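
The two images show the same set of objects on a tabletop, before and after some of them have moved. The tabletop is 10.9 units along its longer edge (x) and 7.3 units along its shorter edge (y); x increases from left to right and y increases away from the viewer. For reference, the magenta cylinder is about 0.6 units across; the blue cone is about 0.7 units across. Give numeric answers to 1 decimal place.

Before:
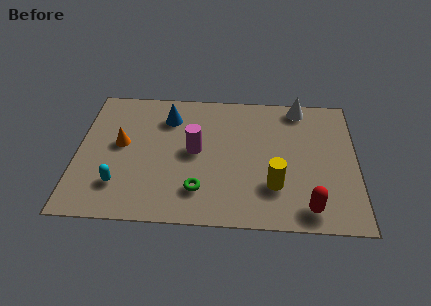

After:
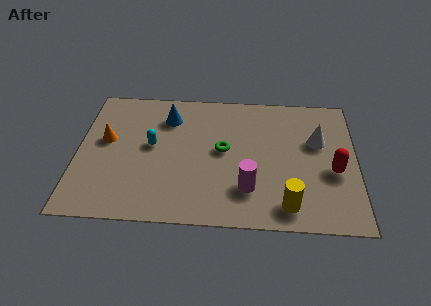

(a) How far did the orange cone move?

0.6

The orange cone was near (1.7, 4.0) before and (1.1, 4.2) after, so it travelled √(0.6² + 0.2²) ≈ 0.6 units.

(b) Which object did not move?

the blue cone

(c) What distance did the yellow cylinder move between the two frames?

1.1

From (7.7, 2.1) to (8.2, 1.1), the yellow cylinder covered √(0.5² + 1.0²) ≈ 1.1 units.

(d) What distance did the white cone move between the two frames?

2.0

From (8.7, 6.5) to (9.4, 4.6), the white cone covered √(0.7² + 1.9²) ≈ 2.0 units.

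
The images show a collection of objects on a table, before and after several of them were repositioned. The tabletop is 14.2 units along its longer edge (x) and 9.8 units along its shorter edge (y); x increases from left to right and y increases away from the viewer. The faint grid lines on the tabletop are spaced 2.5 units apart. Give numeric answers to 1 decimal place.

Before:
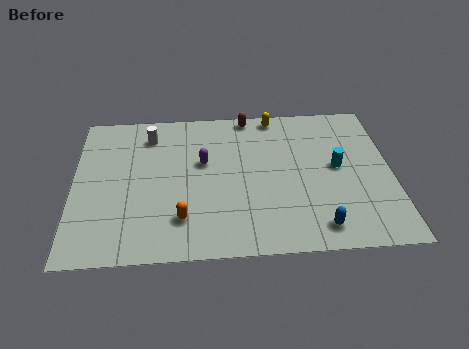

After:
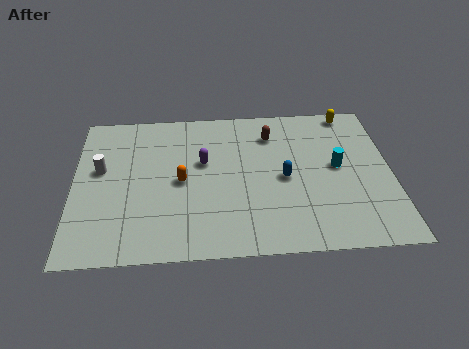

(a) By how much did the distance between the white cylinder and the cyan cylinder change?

+1.8

They were about 8.8 units apart before and 10.6 after — 1.8 units further apart.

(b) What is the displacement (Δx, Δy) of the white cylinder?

(-2.2, -2.2)

From the two frames, the white cylinder sits at roughly (3.4, 7.9) before and (1.2, 5.7) after.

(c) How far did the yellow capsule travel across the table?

3.4

From (9.1, 8.9) to (12.5, 8.9), the yellow capsule covered √(3.4² + 0.0²) ≈ 3.4 units.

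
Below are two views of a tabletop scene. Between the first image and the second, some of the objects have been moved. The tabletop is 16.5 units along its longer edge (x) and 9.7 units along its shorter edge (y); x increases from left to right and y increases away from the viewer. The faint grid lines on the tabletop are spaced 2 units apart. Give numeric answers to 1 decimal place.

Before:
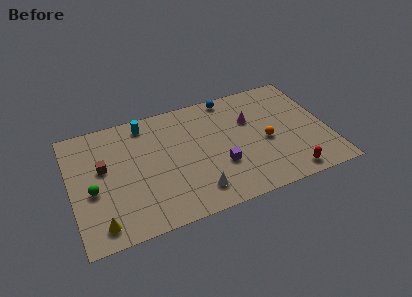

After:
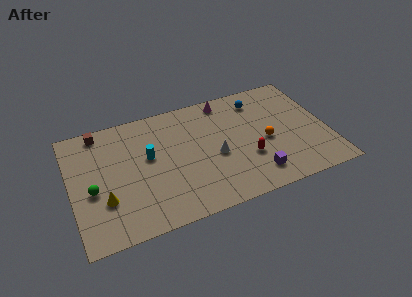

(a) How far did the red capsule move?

3.3

From (13.6, 1.1) to (11.2, 3.3), the red capsule covered √(2.4² + 2.2²) ≈ 3.3 units.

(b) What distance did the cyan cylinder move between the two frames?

2.8

From (5.0, 8.4) to (5.0, 5.6), the cyan cylinder covered √(0.0² + 2.8²) ≈ 2.8 units.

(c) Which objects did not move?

the orange sphere and the green sphere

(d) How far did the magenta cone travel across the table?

2.6

The magenta cone moved from about (11.7, 6.4) to (10.3, 8.6), a distance of √(1.4² + 2.2²) ≈ 2.6.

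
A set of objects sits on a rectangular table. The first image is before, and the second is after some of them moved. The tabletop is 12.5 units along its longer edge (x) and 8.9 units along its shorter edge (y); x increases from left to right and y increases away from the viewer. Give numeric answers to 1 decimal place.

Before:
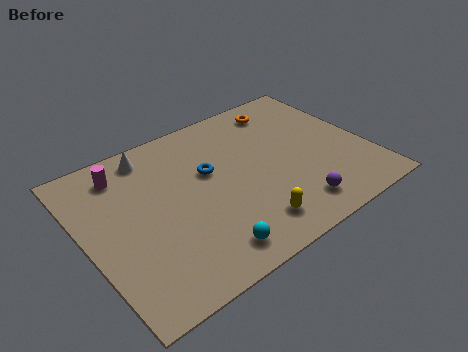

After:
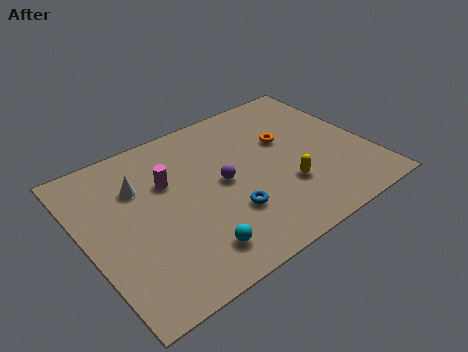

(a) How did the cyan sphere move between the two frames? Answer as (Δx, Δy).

(-0.5, 0.3)

The cyan sphere was at about (4.6, 1.3) and moved to about (4.1, 1.6).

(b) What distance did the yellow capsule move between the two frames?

2.2

The yellow capsule moved from about (6.6, 1.6) to (8.5, 2.8), a distance of √(1.9² + 1.2²) ≈ 2.2.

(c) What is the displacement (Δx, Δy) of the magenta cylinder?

(1.7, -1.5)

The magenta cylinder was at about (2.1, 7.3) and moved to about (3.8, 5.8).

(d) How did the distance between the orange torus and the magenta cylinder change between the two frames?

-2.1

Before: roughly 7.4 units apart; after: 5.3. That's 2.1 units closer together.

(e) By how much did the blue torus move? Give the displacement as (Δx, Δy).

(0.3, -2.7)

The blue torus was at about (5.6, 5.4) and moved to about (5.9, 2.7).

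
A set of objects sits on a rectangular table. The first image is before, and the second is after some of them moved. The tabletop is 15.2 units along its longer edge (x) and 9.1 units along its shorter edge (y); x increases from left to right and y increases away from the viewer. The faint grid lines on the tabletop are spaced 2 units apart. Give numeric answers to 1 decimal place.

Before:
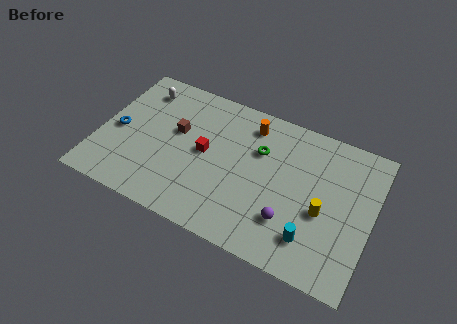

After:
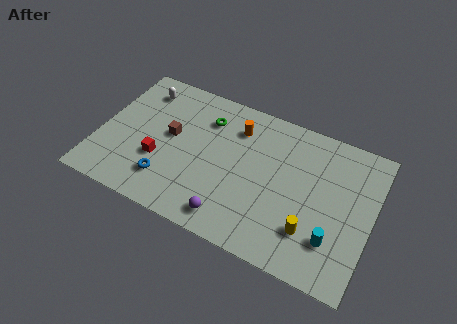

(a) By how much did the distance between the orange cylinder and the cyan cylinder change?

+0.6

Before: roughly 6.9 units apart; after: 7.5. That's 0.6 units further apart.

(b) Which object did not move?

the white capsule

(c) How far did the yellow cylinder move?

1.5

From (12.6, 3.8) to (12.1, 2.4), the yellow cylinder covered √(0.5² + 1.4²) ≈ 1.5 units.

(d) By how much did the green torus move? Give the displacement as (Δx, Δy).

(-3.1, 0.8)

From the two frames, the green torus sits at roughly (8.8, 6.1) before and (5.7, 6.9) after.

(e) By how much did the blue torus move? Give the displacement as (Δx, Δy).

(3.1, -2.1)

From the two frames, the blue torus sits at roughly (1.0, 4.2) before and (4.1, 2.1) after.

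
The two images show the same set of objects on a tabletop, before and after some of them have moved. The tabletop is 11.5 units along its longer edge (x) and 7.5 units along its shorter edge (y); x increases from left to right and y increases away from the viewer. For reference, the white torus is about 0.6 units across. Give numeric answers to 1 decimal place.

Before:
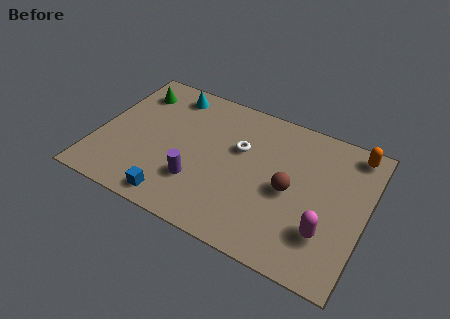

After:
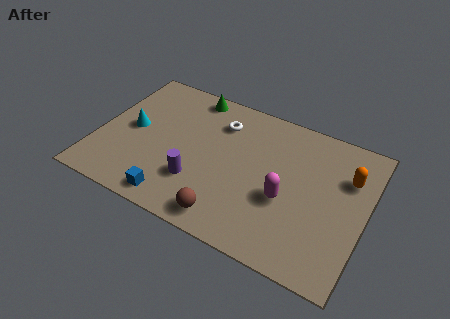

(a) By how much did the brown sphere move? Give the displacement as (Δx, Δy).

(-2.3, -2.5)

The brown sphere started near (8.3, 3.5) and ended near (6.0, 1.0).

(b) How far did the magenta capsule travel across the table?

2.0

From (10.0, 2.1) to (8.2, 3.0), the magenta capsule covered √(1.8² + 0.9²) ≈ 2.0 units.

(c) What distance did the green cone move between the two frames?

2.5

From (1.2, 5.9) to (3.6, 6.7), the green cone covered √(2.4² + 0.8²) ≈ 2.5 units.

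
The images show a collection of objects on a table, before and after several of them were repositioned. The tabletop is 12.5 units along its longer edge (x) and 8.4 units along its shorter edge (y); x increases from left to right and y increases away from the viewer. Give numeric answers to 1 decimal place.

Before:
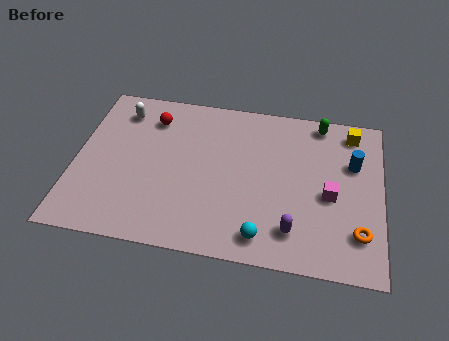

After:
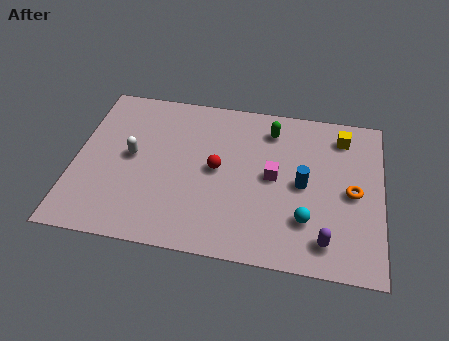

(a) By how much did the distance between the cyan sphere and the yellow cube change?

-2.1

Before: roughly 6.9 units apart; after: 4.8. That's 2.1 units closer together.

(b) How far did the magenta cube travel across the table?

2.4

From (10.4, 3.7) to (8.1, 4.3), the magenta cube covered √(2.3² + 0.6²) ≈ 2.4 units.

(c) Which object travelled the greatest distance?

the red sphere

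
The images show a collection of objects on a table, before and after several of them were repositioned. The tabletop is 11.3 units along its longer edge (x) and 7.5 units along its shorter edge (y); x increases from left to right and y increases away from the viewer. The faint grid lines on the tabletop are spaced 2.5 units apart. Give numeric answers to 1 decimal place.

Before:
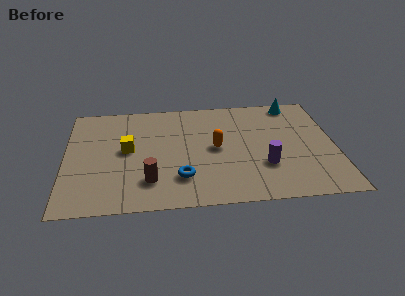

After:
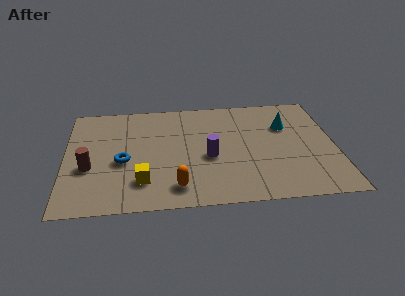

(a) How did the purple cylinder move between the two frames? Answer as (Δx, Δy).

(-2.3, 0.8)

The purple cylinder was at about (8.3, 2.4) and moved to about (6.0, 3.2).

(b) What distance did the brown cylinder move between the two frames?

2.7

From (3.5, 1.8) to (1.0, 2.9), the brown cylinder covered √(2.5² + 1.1²) ≈ 2.7 units.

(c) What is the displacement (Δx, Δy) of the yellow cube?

(0.6, -2.2)

The yellow cube was at about (2.6, 4.0) and moved to about (3.2, 1.8).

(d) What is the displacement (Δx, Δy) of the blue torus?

(-2.4, 1.3)

The blue torus was at about (4.8, 1.9) and moved to about (2.4, 3.2).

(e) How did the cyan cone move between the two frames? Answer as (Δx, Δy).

(-0.4, -1.6)

From the two frames, the cyan cone sits at roughly (9.7, 6.7) before and (9.3, 5.1) after.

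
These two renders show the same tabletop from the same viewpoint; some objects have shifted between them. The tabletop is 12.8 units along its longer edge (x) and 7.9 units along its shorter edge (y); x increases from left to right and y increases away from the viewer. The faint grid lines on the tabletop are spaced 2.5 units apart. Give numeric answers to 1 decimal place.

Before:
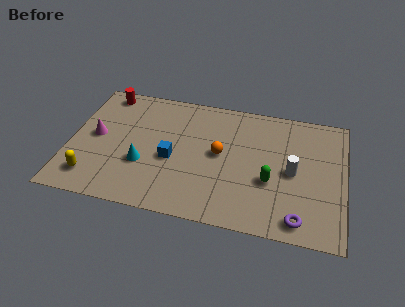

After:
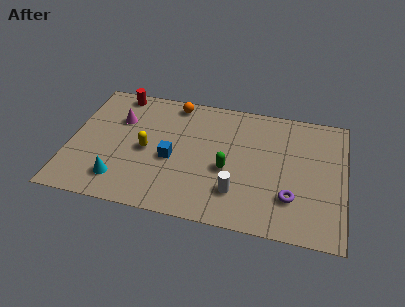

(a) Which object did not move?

the blue cube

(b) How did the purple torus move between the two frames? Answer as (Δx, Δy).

(-0.4, 1.2)

The purple torus was at about (10.8, 1.0) and moved to about (10.4, 2.2).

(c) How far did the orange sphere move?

3.6

From (7.0, 4.2) to (4.7, 7.0), the orange sphere covered √(2.3² + 2.8²) ≈ 3.6 units.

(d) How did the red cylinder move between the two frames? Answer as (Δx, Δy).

(0.6, 0.1)

The red cylinder started near (1.4, 7.0) and ended near (2.0, 7.1).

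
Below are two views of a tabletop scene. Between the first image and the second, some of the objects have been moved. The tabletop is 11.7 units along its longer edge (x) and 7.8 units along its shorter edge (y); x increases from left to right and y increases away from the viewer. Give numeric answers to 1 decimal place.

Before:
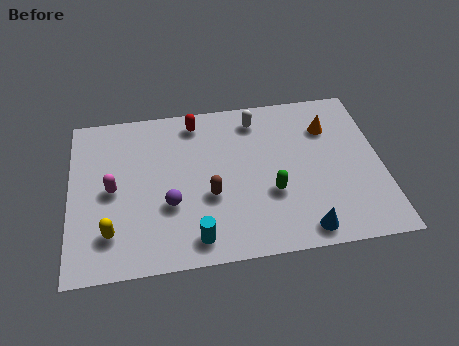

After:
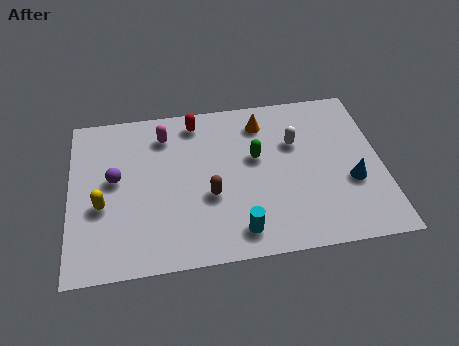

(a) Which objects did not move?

the red capsule and the brown capsule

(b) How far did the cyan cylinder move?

1.6

From (4.6, 1.1) to (6.2, 1.2), the cyan cylinder covered √(1.6² + 0.1²) ≈ 1.6 units.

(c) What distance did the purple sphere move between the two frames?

2.5

The purple sphere moved from about (3.7, 2.8) to (1.7, 4.3), a distance of √(2.0² + 1.5²) ≈ 2.5.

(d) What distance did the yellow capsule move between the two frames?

1.3

The yellow capsule was near (1.5, 1.8) before and (1.2, 3.1) after, so it travelled √(0.3² + 1.3²) ≈ 1.3 units.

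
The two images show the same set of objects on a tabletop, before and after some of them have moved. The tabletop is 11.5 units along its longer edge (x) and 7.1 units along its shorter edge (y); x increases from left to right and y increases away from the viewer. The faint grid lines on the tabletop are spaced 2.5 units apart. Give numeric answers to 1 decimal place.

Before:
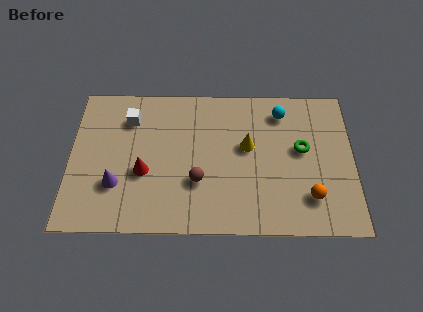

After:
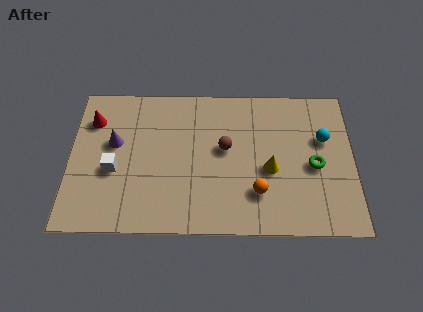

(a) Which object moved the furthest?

the red cone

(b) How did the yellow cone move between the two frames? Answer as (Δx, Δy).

(0.9, -1.1)

The yellow cone was at about (7.2, 4.1) and moved to about (8.1, 3.0).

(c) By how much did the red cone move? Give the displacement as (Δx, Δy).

(-2.1, 2.5)

The red cone started near (3.0, 2.8) and ended near (0.9, 5.3).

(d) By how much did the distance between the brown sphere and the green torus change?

-0.8

Before: roughly 4.5 units apart; after: 3.7. That's 0.8 units closer together.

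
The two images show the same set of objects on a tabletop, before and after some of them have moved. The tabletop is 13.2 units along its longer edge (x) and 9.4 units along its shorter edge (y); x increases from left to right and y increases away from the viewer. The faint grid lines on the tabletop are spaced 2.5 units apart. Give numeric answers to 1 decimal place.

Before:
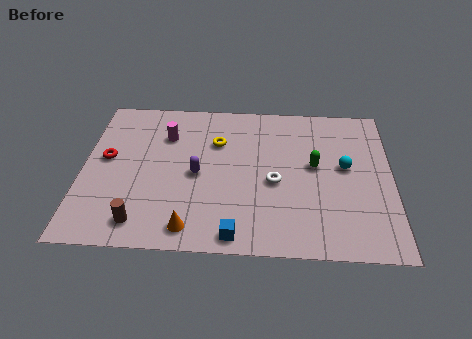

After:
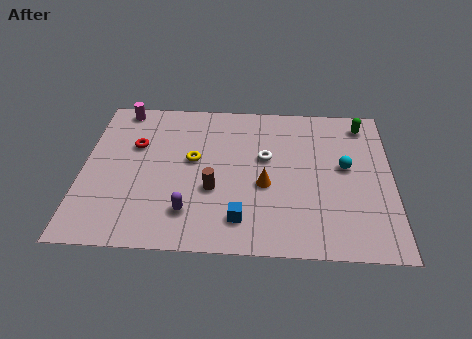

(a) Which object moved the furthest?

the orange cone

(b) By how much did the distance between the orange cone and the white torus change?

-2.8

They were about 4.5 units apart before and 1.7 after — 2.8 units closer together.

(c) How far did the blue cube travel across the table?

0.9

From (6.6, 0.9) to (6.8, 1.8), the blue cube covered √(0.2² + 0.9²) ≈ 0.9 units.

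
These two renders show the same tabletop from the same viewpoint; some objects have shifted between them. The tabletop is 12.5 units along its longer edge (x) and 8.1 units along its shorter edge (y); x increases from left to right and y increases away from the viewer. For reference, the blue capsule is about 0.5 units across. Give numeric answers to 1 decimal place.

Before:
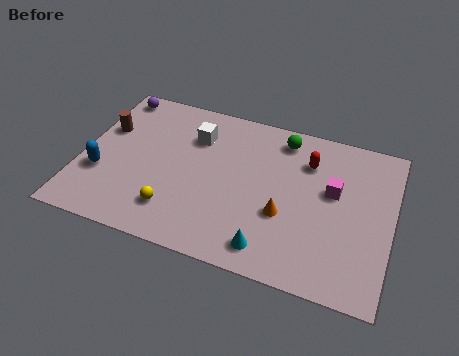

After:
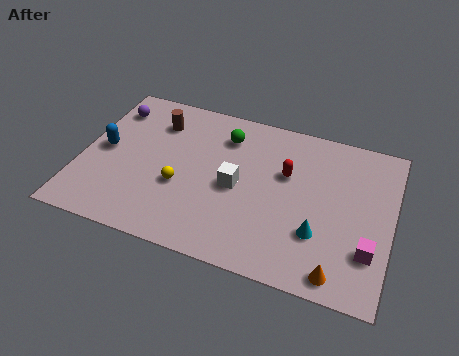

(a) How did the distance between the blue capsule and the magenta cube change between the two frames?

+1.5

The distance was about 9.4 in the first image and 10.9 in the second, so they moved 1.5 units further apart.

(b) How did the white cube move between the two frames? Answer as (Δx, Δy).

(1.9, -2.1)

The white cube started near (4.4, 5.9) and ended near (6.3, 3.8).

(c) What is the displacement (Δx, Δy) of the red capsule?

(-0.8, -0.9)

The red capsule started near (9.0, 6.0) and ended near (8.2, 5.1).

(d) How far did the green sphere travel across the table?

2.4

The green sphere was near (7.9, 6.9) before and (5.6, 6.3) after, so it travelled √(2.3² + 0.6²) ≈ 2.4 units.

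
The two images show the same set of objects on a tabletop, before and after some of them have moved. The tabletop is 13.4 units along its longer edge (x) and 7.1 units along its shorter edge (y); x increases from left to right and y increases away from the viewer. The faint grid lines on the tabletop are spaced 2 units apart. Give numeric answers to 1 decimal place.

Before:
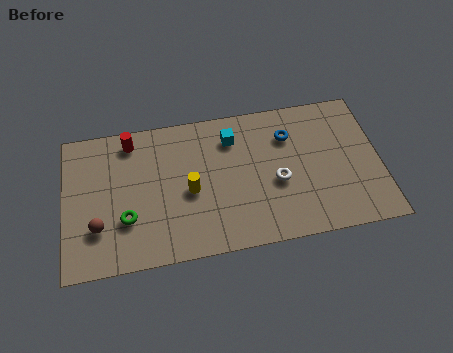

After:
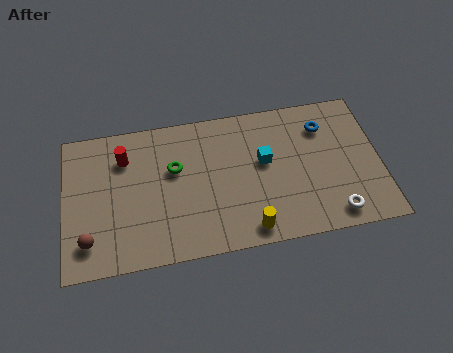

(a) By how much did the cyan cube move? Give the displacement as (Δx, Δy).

(1.3, -1.4)

From the two frames, the cyan cube sits at roughly (7.2, 5.5) before and (8.5, 4.1) after.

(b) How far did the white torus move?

3.0

The white torus moved from about (9.0, 3.0) to (11.3, 1.0), a distance of √(2.3² + 2.0²) ≈ 3.0.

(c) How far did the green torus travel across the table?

3.0

The green torus was near (2.6, 2.3) before and (4.7, 4.4) after, so it travelled √(2.1² + 2.1²) ≈ 3.0 units.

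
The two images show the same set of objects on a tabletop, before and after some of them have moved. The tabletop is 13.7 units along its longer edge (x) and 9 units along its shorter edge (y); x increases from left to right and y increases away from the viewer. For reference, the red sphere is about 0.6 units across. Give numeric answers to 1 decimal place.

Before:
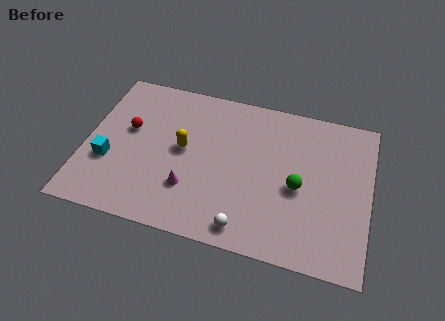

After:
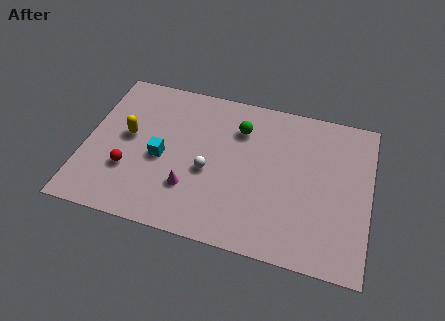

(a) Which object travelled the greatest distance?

the green sphere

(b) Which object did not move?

the magenta cone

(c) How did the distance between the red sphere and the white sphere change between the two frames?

-3.4

They were about 7.3 units apart before and 3.9 after — 3.4 units closer together.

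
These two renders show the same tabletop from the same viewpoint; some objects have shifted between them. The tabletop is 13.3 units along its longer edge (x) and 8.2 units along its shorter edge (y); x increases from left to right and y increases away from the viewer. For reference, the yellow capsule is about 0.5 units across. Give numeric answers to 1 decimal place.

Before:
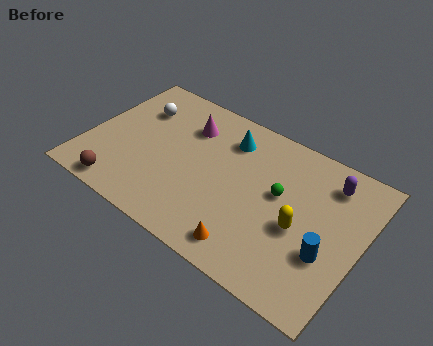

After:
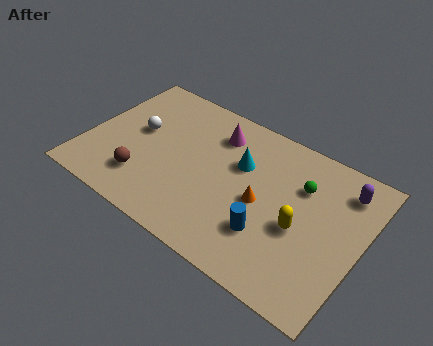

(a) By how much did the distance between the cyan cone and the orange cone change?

-3.6

Before: roughly 5.6 units apart; after: 2.0. That's 3.6 units closer together.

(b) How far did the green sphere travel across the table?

1.3

The green sphere moved from about (9.3, 4.7) to (10.2, 5.7), a distance of √(0.9² + 1.0²) ≈ 1.3.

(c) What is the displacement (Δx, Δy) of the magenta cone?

(1.4, 0.3)

From the two frames, the magenta cone sits at roughly (4.5, 6.1) before and (5.9, 6.4) after.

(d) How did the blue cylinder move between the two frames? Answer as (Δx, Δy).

(-2.7, -0.5)

The blue cylinder started near (11.9, 2.9) and ended near (9.2, 2.4).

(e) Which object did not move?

the yellow capsule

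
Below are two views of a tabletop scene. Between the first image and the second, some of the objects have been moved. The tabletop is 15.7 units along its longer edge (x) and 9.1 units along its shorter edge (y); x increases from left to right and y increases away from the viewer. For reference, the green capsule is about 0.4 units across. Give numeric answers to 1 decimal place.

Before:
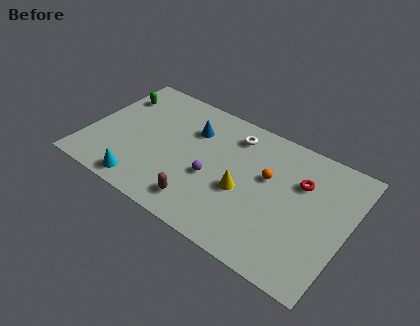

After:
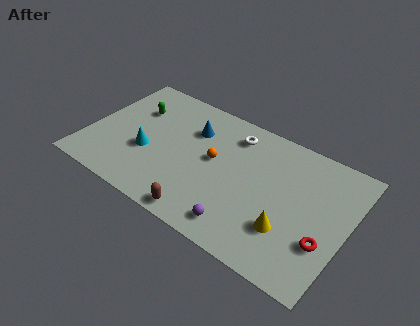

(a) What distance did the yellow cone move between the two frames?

3.1

The yellow cone moved from about (9.6, 3.8) to (12.5, 2.7), a distance of √(2.9² + 1.1²) ≈ 3.1.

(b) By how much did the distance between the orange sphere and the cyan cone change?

-4.0

Before: roughly 8.2 units apart; after: 4.2. That's 4.0 units closer together.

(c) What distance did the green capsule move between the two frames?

1.4

The green capsule was near (1.1, 6.8) before and (2.4, 6.3) after, so it travelled √(1.3² + 0.5²) ≈ 1.4 units.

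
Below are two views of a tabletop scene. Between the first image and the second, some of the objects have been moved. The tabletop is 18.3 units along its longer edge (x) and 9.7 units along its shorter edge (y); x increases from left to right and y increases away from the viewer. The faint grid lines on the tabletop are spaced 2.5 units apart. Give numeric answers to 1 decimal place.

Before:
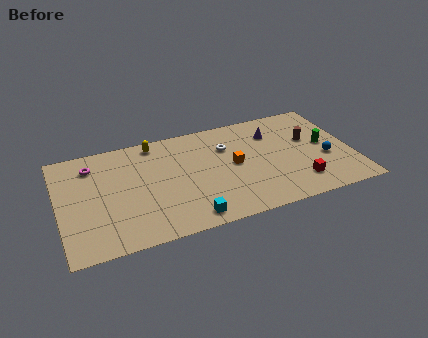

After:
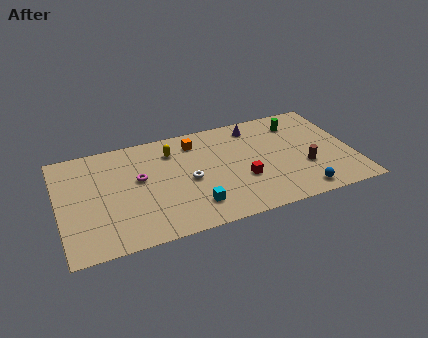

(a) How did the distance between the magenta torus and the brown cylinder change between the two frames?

-3.3

Before: roughly 13.7 units apart; after: 10.4. That's 3.3 units closer together.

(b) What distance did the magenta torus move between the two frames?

3.5

From (2.2, 7.7) to (5.0, 5.6), the magenta torus covered √(2.8² + 2.1²) ≈ 3.5 units.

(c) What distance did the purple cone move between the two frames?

1.5

The purple cone moved from about (13.6, 7.2) to (12.5, 8.2), a distance of √(1.1² + 1.0²) ≈ 1.5.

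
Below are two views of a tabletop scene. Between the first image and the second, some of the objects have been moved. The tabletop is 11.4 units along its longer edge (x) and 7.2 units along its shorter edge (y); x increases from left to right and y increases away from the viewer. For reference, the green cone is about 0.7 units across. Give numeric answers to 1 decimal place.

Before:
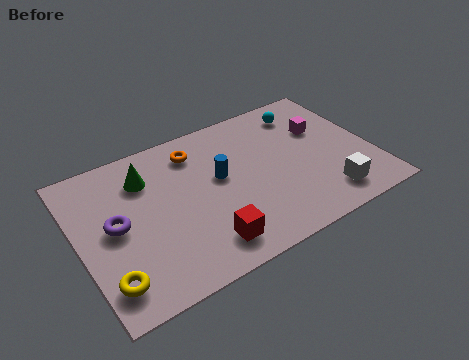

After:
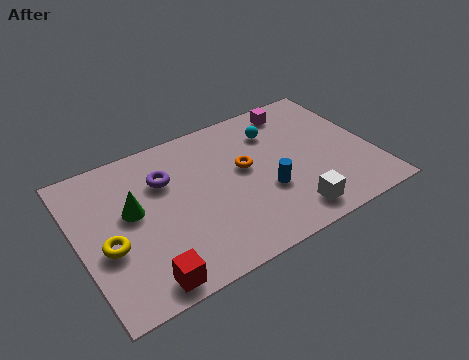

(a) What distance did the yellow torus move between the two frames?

1.5

From (0.8, 1.4) to (1.0, 2.9), the yellow torus covered √(0.2² + 1.5²) ≈ 1.5 units.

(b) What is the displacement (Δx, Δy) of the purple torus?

(2.1, 1.3)

The purple torus was at about (1.4, 3.7) and moved to about (3.5, 5.0).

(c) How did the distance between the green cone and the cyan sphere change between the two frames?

-0.5

The distance was about 6.4 in the first image and 5.9 in the second, so they moved 0.5 units closer together.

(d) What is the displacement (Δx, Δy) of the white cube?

(-1.5, -0.2)

From the two frames, the white cube sits at roughly (9.3, 1.3) before and (7.8, 1.1) after.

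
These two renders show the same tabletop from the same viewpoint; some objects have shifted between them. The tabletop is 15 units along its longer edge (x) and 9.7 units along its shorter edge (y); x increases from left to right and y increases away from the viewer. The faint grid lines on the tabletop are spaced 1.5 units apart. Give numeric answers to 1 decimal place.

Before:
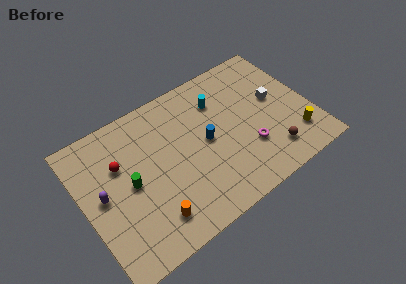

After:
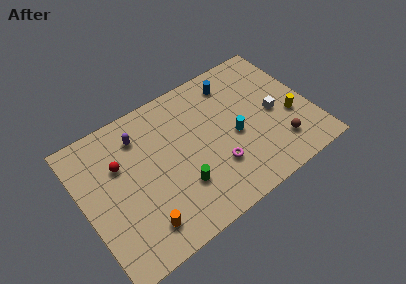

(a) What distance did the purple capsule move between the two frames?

3.9

The purple capsule moved from about (1.2, 5.0) to (4.1, 7.6), a distance of √(2.9² + 2.6²) ≈ 3.9.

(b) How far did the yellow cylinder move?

1.5

From (13.6, 2.2) to (13.6, 3.7), the yellow cylinder covered √(0.0² + 1.5²) ≈ 1.5 units.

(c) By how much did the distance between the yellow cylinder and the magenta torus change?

+2.2

They were about 3.1 units apart before and 5.3 after — 2.2 units further apart.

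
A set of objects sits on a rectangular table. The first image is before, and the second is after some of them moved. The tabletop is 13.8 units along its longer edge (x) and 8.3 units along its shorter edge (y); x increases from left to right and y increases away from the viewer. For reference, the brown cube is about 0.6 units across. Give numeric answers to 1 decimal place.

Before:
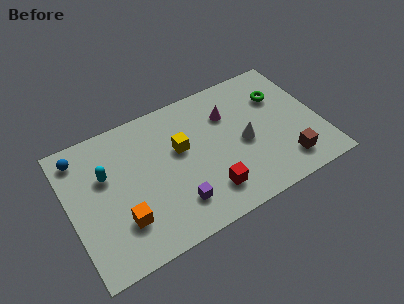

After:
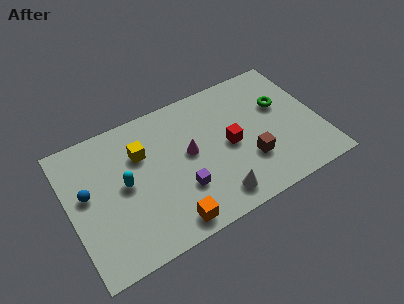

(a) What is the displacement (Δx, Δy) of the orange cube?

(2.4, -1.3)

The orange cube started near (2.6, 2.3) and ended near (5.0, 1.0).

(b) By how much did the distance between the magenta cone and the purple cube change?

-3.3

They were about 5.3 units apart before and 2.0 after — 3.3 units closer together.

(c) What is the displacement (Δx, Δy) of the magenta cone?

(-2.4, -1.4)

The magenta cone started near (9.0, 5.9) and ended near (6.6, 4.5).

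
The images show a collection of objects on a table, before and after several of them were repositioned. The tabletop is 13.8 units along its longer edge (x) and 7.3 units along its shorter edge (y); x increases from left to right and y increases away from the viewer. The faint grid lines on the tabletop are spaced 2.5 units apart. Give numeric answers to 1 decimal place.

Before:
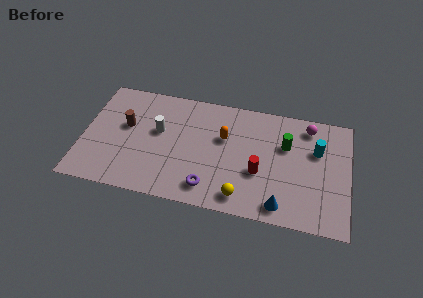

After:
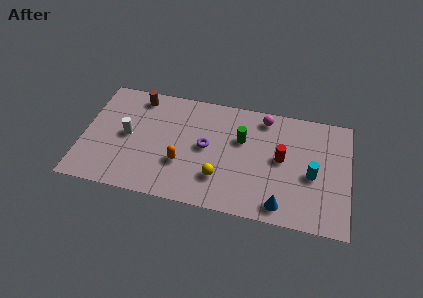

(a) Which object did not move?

the blue cone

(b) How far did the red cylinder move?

1.6

The red cylinder moved from about (9.2, 2.8) to (10.3, 3.9), a distance of √(1.1² + 1.1²) ≈ 1.6.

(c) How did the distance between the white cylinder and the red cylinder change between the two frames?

+2.5

The distance was about 5.5 in the first image and 8.0 in the second, so they moved 2.5 units further apart.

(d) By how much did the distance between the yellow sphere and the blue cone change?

+1.4

The distance was about 2.0 in the first image and 3.4 in the second, so they moved 1.4 units further apart.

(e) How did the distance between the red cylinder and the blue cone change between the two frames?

+0.7

They were about 2.2 units apart before and 2.9 after — 0.7 units further apart.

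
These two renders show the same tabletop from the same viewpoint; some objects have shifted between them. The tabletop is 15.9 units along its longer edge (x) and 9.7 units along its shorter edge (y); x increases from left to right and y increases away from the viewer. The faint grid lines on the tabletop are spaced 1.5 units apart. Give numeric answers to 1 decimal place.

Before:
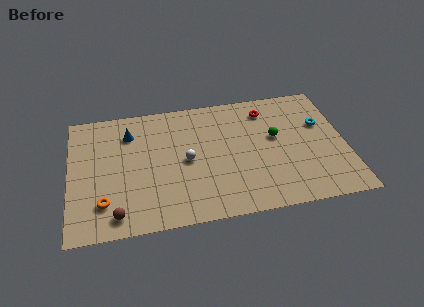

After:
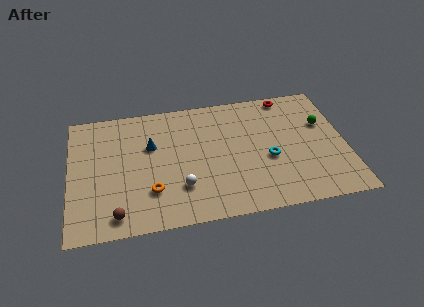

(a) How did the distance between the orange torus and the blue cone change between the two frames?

-1.8

They were about 5.3 units apart before and 3.5 after — 1.8 units closer together.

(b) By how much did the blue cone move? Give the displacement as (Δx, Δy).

(1.2, -1.2)

From the two frames, the blue cone sits at roughly (3.5, 7.4) before and (4.7, 6.2) after.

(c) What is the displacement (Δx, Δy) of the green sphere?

(2.8, 0.6)

The green sphere was at about (11.9, 5.6) and moved to about (14.7, 6.2).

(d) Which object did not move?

the brown sphere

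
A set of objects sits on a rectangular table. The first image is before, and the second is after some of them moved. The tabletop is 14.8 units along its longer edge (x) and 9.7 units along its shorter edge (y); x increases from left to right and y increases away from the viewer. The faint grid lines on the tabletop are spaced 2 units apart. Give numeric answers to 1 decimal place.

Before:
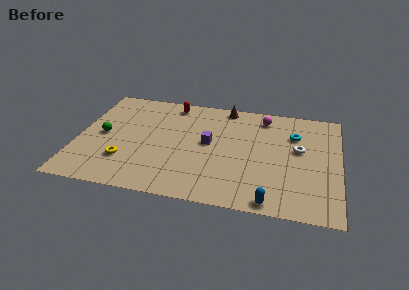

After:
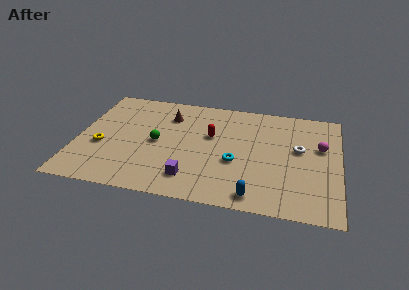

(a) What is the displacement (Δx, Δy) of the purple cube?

(-0.8, -3.3)

The purple cube was at about (7.4, 5.2) and moved to about (6.6, 1.9).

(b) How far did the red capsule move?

3.5

The red capsule moved from about (5.1, 8.5) to (7.5, 5.9), a distance of √(2.4² + 2.6²) ≈ 3.5.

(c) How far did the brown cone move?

3.5

The brown cone moved from about (8.2, 8.8) to (5.0, 7.3), a distance of √(3.2² + 1.5²) ≈ 3.5.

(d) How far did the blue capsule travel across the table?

0.9

The blue capsule was near (11.1, 0.8) before and (10.2, 1.1) after, so it travelled √(0.9² + 0.3²) ≈ 0.9 units.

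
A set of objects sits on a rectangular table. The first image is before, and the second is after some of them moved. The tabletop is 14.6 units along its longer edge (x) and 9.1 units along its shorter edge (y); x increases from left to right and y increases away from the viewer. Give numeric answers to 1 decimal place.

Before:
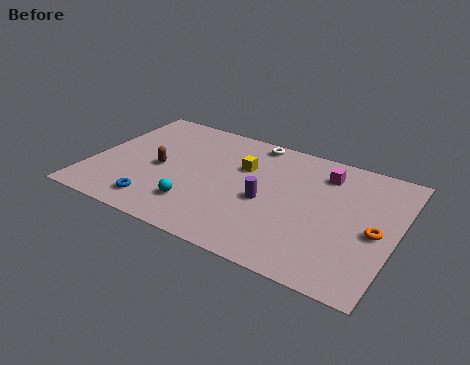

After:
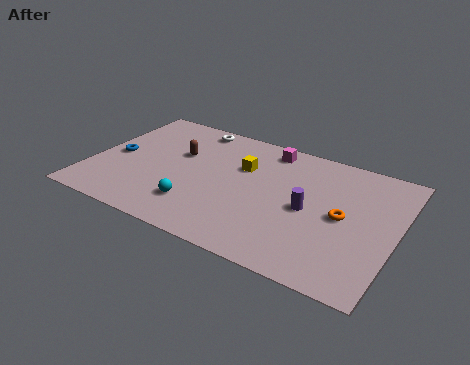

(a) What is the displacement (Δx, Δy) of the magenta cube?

(-2.8, 0.7)

From the two frames, the magenta cube sits at roughly (10.9, 7.2) before and (8.1, 7.9) after.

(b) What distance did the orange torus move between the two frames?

1.6

The orange torus moved from about (13.7, 4.1) to (12.1, 4.5), a distance of √(1.6² + 0.4²) ≈ 1.6.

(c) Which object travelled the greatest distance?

the blue torus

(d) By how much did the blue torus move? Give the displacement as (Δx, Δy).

(-2.5, 2.8)

From the two frames, the blue torus sits at roughly (3.6, 1.5) before and (1.1, 4.3) after.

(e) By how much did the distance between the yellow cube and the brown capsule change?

-1.1

Before: roughly 4.2 units apart; after: 3.1. That's 1.1 units closer together.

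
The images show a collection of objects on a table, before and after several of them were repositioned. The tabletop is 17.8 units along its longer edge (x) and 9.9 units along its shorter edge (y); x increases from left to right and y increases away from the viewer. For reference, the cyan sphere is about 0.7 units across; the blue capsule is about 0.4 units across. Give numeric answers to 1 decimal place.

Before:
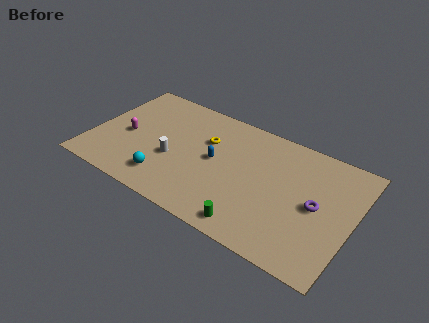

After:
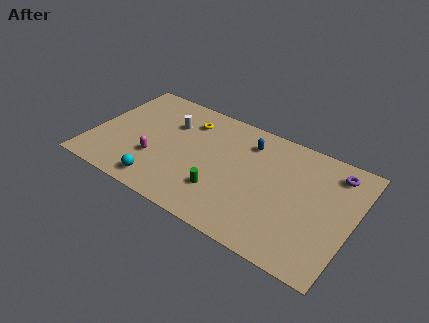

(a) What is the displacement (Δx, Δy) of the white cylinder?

(-0.7, 3.0)

The white cylinder started near (5.7, 3.9) and ended near (5.0, 6.9).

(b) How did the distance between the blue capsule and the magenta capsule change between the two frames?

+1.2

The distance was about 6.1 in the first image and 7.3 in the second, so they moved 1.2 units further apart.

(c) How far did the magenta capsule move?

2.5

The magenta capsule moved from about (2.3, 4.5) to (4.5, 3.3), a distance of √(2.2² + 1.2²) ≈ 2.5.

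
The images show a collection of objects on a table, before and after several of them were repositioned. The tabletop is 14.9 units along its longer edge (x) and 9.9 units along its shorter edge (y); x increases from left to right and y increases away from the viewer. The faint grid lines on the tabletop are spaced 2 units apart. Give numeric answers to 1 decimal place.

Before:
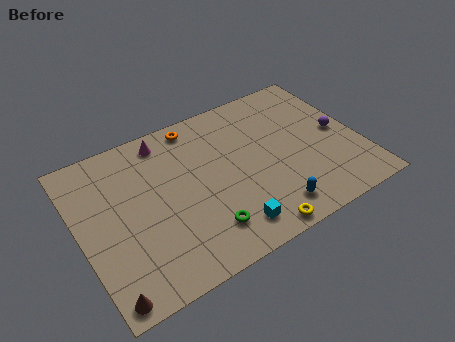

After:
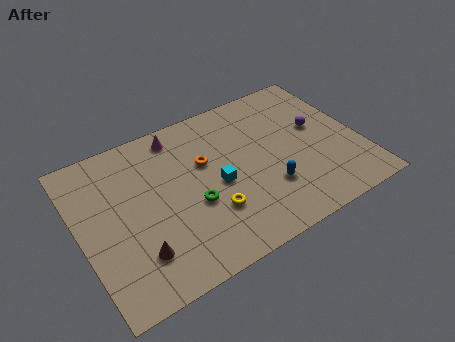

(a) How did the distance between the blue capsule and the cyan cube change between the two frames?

+0.6

The distance was about 2.3 in the first image and 2.9 in the second, so they moved 0.6 units further apart.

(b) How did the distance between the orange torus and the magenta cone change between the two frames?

+0.9

The distance was about 1.7 in the first image and 2.6 in the second, so they moved 0.9 units further apart.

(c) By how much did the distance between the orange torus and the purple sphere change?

-2.1

The distance was about 8.2 in the first image and 6.1 in the second, so they moved 2.1 units closer together.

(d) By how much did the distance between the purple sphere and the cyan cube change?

-1.6

Before: roughly 7.4 units apart; after: 5.8. That's 1.6 units closer together.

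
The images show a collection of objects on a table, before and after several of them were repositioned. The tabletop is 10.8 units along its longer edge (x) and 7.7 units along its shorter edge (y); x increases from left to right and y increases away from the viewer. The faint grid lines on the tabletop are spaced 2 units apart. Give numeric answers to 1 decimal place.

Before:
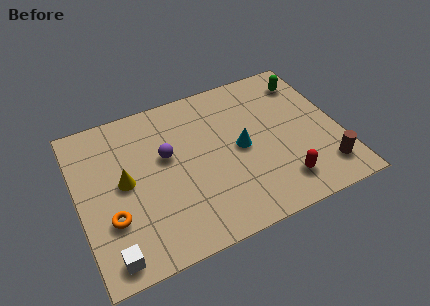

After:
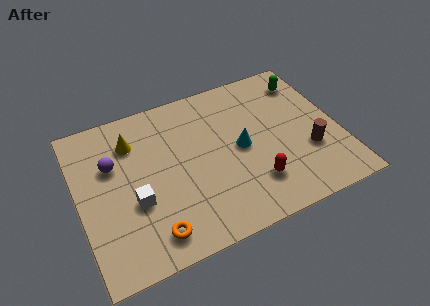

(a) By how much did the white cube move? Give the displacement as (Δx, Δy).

(1.2, 2.0)

The white cube was at about (1.0, 0.9) and moved to about (2.2, 2.9).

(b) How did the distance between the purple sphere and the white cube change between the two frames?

-2.4

Before: roughly 4.6 units apart; after: 2.2. That's 2.4 units closer together.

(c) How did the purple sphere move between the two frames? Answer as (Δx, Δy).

(-2.2, 0.4)

The purple sphere started near (3.7, 4.6) and ended near (1.5, 5.0).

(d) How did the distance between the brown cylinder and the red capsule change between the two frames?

+0.7

The distance was about 1.8 in the first image and 2.5 in the second, so they moved 0.7 units further apart.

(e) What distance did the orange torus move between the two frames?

2.0

From (1.2, 2.5) to (2.7, 1.2), the orange torus covered √(1.5² + 1.3²) ≈ 2.0 units.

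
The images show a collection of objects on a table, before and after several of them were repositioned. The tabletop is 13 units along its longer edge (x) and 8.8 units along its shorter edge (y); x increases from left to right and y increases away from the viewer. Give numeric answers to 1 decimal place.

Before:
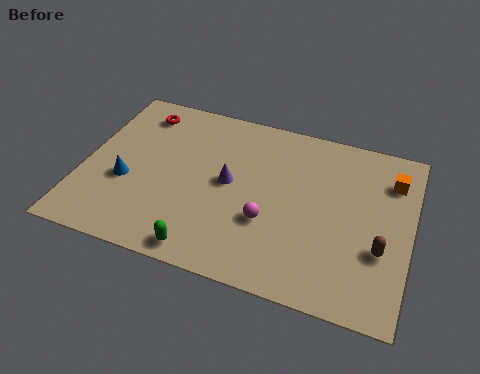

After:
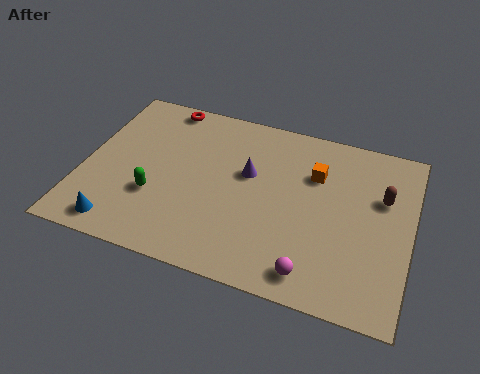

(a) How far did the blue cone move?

2.3

The blue cone moved from about (1.8, 3.4) to (1.8, 1.1), a distance of √(0.0² + 2.3²) ≈ 2.3.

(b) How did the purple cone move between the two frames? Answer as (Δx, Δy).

(0.7, 0.7)

From the two frames, the purple cone sits at roughly (5.8, 4.6) before and (6.5, 5.3) after.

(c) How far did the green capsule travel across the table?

3.0

The green capsule was near (5.2, 0.9) before and (3.0, 3.0) after, so it travelled √(2.2² + 2.1²) ≈ 3.0 units.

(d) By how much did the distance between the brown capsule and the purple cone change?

-1.0

Before: roughly 6.3 units apart; after: 5.3. That's 1.0 units closer together.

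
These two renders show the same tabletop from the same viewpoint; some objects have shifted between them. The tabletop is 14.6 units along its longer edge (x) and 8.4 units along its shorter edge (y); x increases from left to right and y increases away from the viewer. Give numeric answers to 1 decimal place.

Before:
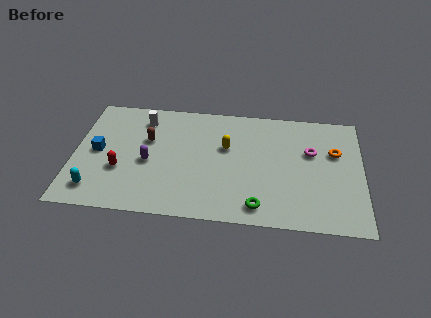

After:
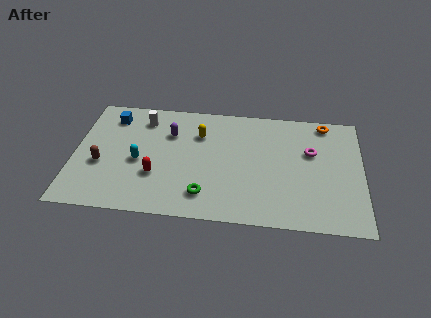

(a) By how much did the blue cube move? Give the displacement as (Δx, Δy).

(0.6, 2.6)

From the two frames, the blue cube sits at roughly (1.2, 4.2) before and (1.8, 6.8) after.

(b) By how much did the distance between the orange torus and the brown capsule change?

+2.6

The distance was about 9.5 in the first image and 12.1 in the second, so they moved 2.6 units further apart.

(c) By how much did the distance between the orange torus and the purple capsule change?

-1.5

The distance was about 9.6 in the first image and 8.1 in the second, so they moved 1.5 units closer together.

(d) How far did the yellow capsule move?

1.6

The yellow capsule moved from about (7.7, 5.2) to (6.3, 6.0), a distance of √(1.4² + 0.8²) ≈ 1.6.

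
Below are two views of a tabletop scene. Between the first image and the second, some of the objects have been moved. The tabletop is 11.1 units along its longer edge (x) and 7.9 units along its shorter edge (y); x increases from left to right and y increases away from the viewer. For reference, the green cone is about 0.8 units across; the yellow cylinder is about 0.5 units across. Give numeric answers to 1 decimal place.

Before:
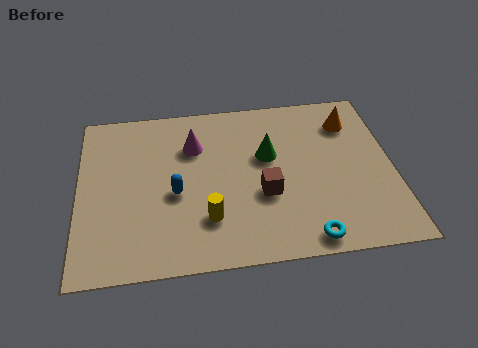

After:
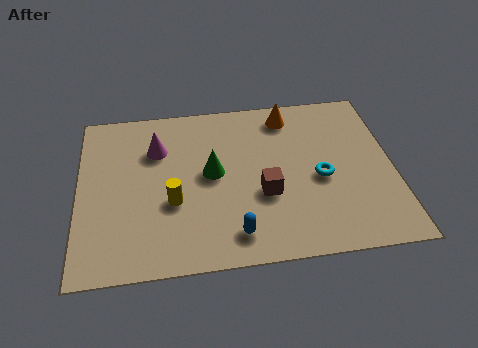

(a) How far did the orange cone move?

2.3

The orange cone moved from about (9.7, 6.1) to (7.5, 6.7), a distance of √(2.2² + 0.6²) ≈ 2.3.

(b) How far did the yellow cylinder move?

1.5

The yellow cylinder moved from about (4.5, 2.1) to (3.3, 3.0), a distance of √(1.2² + 0.9²) ≈ 1.5.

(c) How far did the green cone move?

2.1

From (6.7, 4.8) to (4.7, 4.2), the green cone covered √(2.0² + 0.6²) ≈ 2.1 units.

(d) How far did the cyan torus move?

2.8

From (7.9, 0.8) to (8.5, 3.5), the cyan torus covered √(0.6² + 2.7²) ≈ 2.8 units.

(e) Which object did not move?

the brown cube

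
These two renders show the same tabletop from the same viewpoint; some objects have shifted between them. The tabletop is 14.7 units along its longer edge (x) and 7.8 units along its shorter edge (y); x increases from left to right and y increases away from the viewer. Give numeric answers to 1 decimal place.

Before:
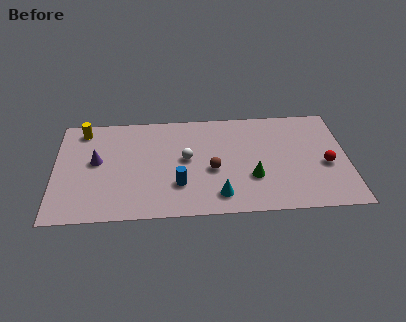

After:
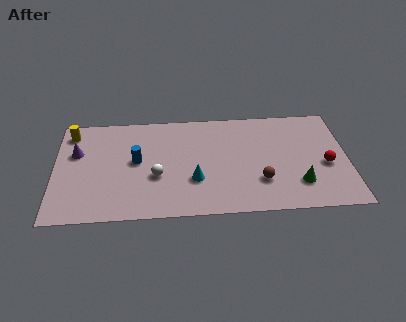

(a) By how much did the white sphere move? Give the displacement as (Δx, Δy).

(-1.5, -1.2)

The white sphere was at about (6.6, 4.2) and moved to about (5.1, 3.0).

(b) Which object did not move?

the red sphere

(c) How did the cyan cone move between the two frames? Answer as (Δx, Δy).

(-1.2, 1.2)

The cyan cone was at about (8.2, 1.4) and moved to about (7.0, 2.6).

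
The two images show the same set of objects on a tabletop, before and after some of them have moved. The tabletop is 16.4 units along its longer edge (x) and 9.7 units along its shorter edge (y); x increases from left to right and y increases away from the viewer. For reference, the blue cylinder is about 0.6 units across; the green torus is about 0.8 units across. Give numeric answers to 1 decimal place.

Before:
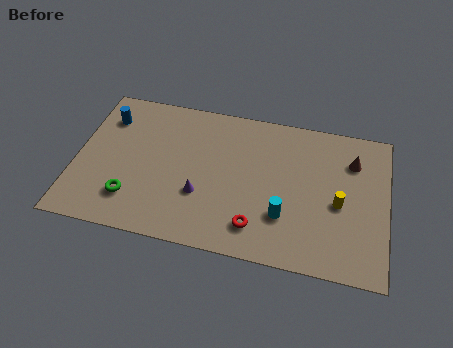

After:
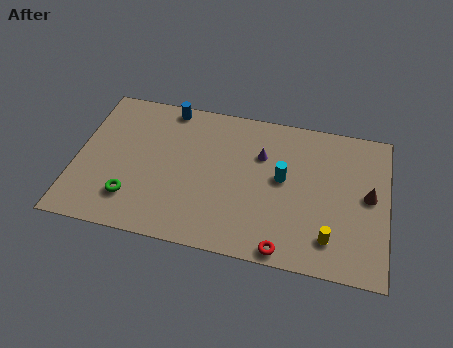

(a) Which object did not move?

the green torus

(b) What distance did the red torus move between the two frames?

1.9

From (9.7, 1.9) to (11.2, 0.8), the red torus covered √(1.5² + 1.1²) ≈ 1.9 units.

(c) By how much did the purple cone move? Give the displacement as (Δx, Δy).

(3.0, 3.3)

The purple cone was at about (6.7, 3.3) and moved to about (9.7, 6.6).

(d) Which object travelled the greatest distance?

the purple cone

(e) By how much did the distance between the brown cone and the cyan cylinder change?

-1.0

The distance was about 5.5 in the first image and 4.5 in the second, so they moved 1.0 units closer together.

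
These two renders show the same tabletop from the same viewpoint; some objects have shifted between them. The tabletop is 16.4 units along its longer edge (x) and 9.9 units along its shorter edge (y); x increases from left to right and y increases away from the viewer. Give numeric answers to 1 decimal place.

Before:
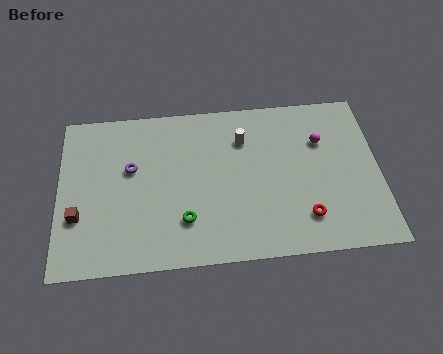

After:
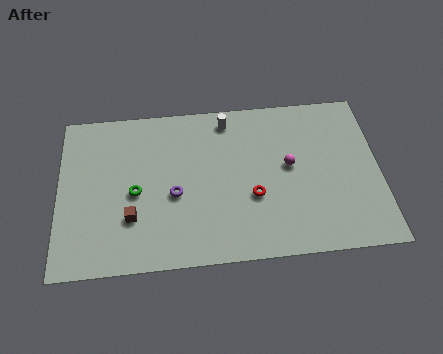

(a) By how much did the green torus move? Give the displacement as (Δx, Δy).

(-2.5, 1.9)

From the two frames, the green torus sits at roughly (6.4, 2.6) before and (3.9, 4.5) after.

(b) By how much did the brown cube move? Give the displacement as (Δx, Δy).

(2.7, -0.3)

The brown cube was at about (1.0, 3.3) and moved to about (3.7, 3.0).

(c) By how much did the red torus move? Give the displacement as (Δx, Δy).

(-2.6, 1.5)

The red torus was at about (12.5, 2.2) and moved to about (9.9, 3.7).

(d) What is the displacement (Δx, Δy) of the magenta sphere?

(-1.7, -1.4)

The magenta sphere was at about (13.5, 6.8) and moved to about (11.8, 5.4).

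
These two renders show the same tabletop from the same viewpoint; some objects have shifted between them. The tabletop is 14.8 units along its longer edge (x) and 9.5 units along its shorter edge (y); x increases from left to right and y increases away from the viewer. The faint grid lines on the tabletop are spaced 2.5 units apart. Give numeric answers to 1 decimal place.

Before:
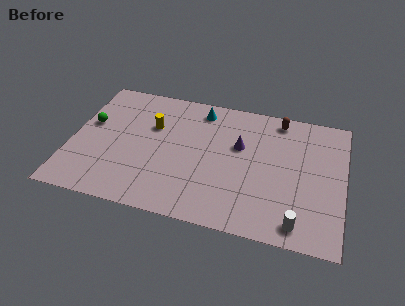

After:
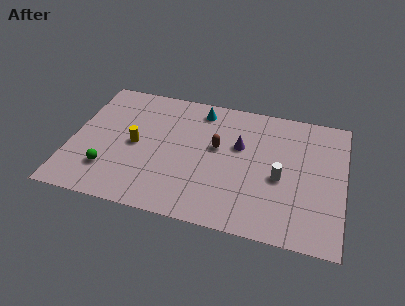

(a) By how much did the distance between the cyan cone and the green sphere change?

+0.9

The distance was about 6.4 in the first image and 7.3 in the second, so they moved 0.9 units further apart.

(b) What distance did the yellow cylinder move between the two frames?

1.8

The yellow cylinder was near (4.3, 6.2) before and (3.5, 4.6) after, so it travelled √(0.8² + 1.6²) ≈ 1.8 units.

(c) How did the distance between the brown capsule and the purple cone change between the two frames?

-1.9

Before: roughly 3.2 units apart; after: 1.3. That's 1.9 units closer together.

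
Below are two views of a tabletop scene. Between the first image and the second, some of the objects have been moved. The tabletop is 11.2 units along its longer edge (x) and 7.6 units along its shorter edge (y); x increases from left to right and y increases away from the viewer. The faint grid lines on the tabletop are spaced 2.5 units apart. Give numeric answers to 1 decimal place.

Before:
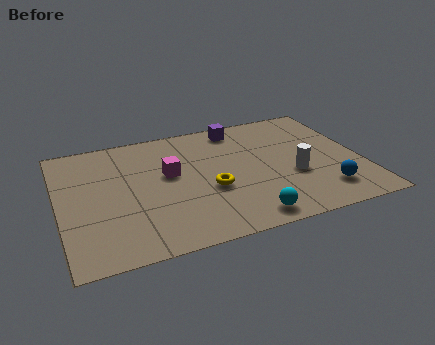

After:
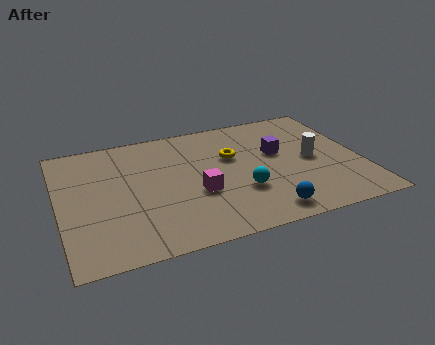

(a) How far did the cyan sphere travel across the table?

1.6

The cyan sphere moved from about (6.6, 0.9) to (6.6, 2.5), a distance of √(0.0² + 1.6²) ≈ 1.6.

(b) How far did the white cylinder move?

1.1

The white cylinder moved from about (8.6, 2.9) to (9.4, 3.7), a distance of √(0.8² + 0.8²) ≈ 1.1.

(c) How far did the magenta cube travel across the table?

1.7

The magenta cube moved from about (4.1, 4.4) to (5.0, 2.9), a distance of √(0.9² + 1.5²) ≈ 1.7.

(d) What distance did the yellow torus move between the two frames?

2.1

The yellow torus moved from about (5.5, 3.0) to (6.5, 4.8), a distance of √(1.0² + 1.8²) ≈ 2.1.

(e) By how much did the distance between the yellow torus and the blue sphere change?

-0.4

The distance was about 4.3 in the first image and 3.9 in the second, so they moved 0.4 units closer together.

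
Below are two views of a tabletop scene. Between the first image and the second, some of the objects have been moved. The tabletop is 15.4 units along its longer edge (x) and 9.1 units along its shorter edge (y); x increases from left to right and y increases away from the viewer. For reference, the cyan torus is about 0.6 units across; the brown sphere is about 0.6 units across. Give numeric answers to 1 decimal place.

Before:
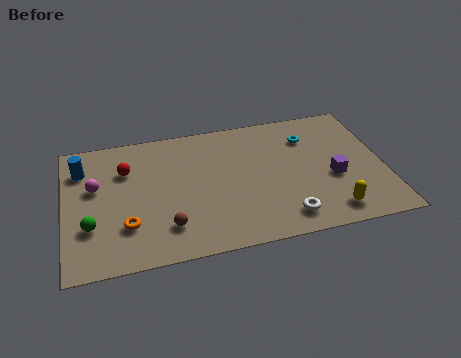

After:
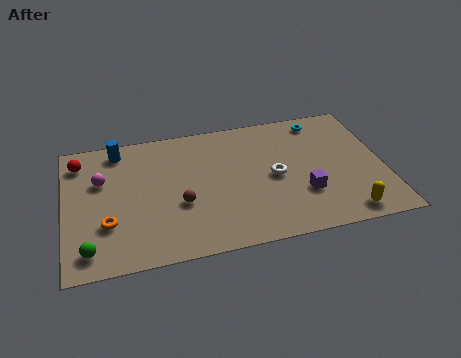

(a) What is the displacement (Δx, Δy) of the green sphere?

(-0.1, -1.5)

From the two frames, the green sphere sits at roughly (1.2, 2.9) before and (1.1, 1.4) after.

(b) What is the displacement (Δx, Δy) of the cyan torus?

(0.7, 1.1)

The cyan torus was at about (11.9, 6.8) and moved to about (12.6, 7.9).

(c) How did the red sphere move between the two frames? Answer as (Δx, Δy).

(-2.2, 1.0)

From the two frames, the red sphere sits at roughly (3.0, 6.4) before and (0.8, 7.4) after.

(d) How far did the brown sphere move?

1.6

The brown sphere moved from about (4.8, 2.1) to (5.5, 3.5), a distance of √(0.7² + 1.4²) ≈ 1.6.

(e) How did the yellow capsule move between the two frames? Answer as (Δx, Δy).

(0.7, -0.3)

From the two frames, the yellow capsule sits at roughly (12.6, 1.4) before and (13.3, 1.1) after.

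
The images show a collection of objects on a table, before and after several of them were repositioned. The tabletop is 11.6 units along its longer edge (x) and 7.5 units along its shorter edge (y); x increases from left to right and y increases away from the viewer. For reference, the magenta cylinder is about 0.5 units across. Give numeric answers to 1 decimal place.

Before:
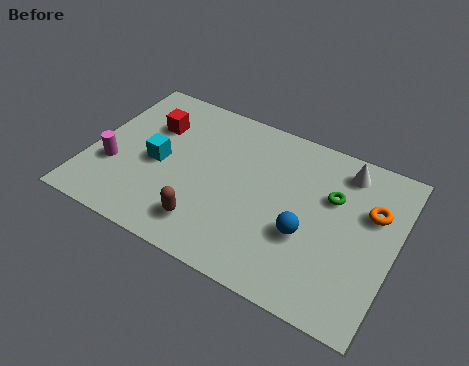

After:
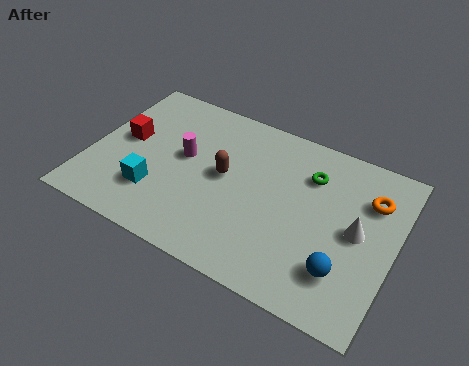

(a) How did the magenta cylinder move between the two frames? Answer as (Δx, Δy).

(2.5, 1.6)

The magenta cylinder started near (1.0, 2.6) and ended near (3.5, 4.2).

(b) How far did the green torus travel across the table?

1.1

The green torus moved from about (9.1, 4.9) to (8.2, 5.5), a distance of √(0.9² + 0.6²) ≈ 1.1.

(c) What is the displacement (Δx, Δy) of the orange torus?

(-0.1, 0.5)

The orange torus was at about (10.6, 4.9) and moved to about (10.5, 5.4).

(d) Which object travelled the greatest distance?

the magenta cylinder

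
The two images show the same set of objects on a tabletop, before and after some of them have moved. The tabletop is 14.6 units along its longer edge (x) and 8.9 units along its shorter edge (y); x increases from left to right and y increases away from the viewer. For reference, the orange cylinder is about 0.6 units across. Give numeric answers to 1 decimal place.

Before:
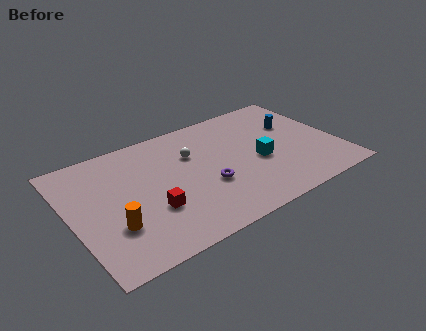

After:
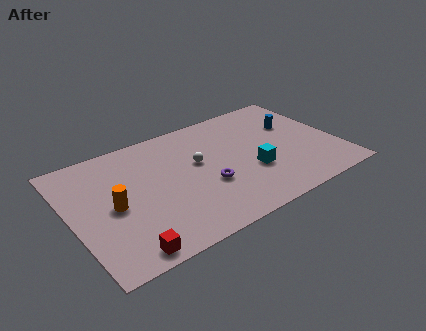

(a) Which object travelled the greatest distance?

the red cube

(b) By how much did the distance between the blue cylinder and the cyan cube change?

+0.8

Before: roughly 3.1 units apart; after: 3.9. That's 0.8 units further apart.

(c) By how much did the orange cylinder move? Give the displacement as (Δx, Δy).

(0.2, 1.4)

The orange cylinder started near (2.0, 2.8) and ended near (2.2, 4.2).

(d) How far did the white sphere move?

0.8

From (6.8, 6.0) to (7.0, 5.2), the white sphere covered √(0.2² + 0.8²) ≈ 0.8 units.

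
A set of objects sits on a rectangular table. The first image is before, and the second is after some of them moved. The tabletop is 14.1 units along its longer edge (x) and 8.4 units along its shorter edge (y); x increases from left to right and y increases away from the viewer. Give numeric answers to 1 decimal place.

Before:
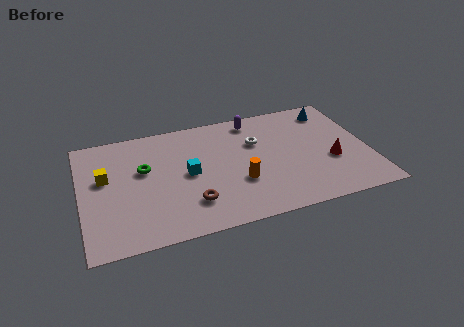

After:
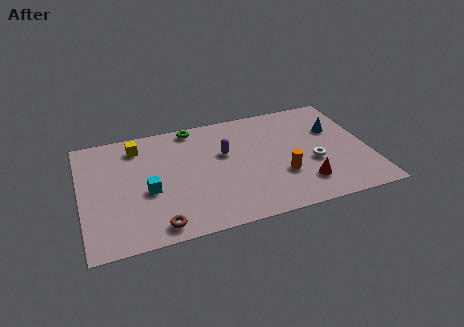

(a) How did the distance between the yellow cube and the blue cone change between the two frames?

-1.8

Before: roughly 11.6 units apart; after: 9.8. That's 1.8 units closer together.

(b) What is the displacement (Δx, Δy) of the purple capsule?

(-1.6, -2.1)

The purple capsule started near (8.7, 7.3) and ended near (7.1, 5.2).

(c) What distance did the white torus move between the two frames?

3.5

The white torus moved from about (8.7, 5.6) to (11.3, 3.3), a distance of √(2.6² + 2.3²) ≈ 3.5.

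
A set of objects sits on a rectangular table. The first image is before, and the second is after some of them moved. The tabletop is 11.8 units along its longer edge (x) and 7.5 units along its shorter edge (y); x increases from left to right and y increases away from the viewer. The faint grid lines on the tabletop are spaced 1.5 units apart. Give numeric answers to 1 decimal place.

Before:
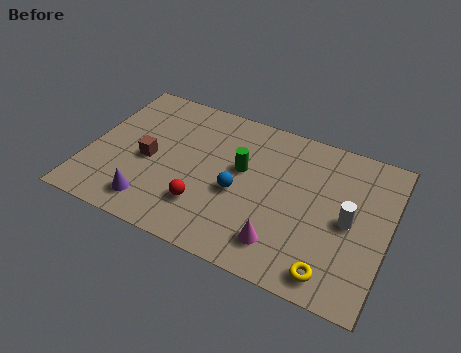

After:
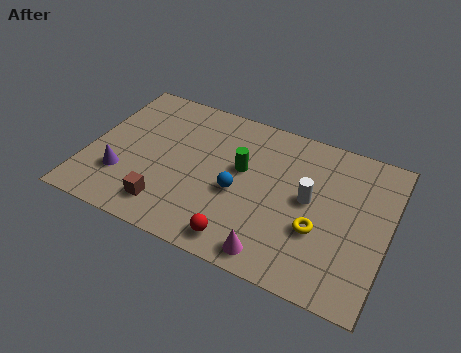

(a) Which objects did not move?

the green cylinder and the blue sphere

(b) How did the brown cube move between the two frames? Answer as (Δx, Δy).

(1.0, -2.0)

From the two frames, the brown cube sits at roughly (2.4, 3.4) before and (3.4, 1.4) after.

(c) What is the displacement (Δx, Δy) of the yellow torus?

(-0.7, 1.7)

The yellow torus was at about (9.9, 1.0) and moved to about (9.2, 2.7).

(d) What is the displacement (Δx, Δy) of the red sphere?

(1.6, -1.0)

From the two frames, the red sphere sits at roughly (4.8, 2.0) before and (6.4, 1.0) after.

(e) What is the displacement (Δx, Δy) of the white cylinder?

(-1.6, 0.4)

The white cylinder was at about (10.3, 3.6) and moved to about (8.7, 4.0).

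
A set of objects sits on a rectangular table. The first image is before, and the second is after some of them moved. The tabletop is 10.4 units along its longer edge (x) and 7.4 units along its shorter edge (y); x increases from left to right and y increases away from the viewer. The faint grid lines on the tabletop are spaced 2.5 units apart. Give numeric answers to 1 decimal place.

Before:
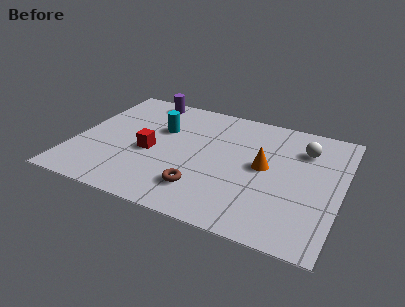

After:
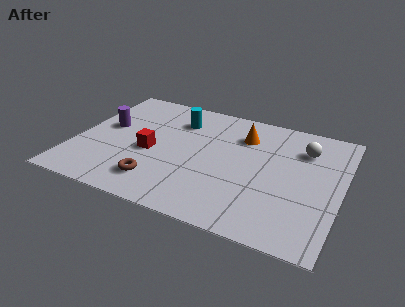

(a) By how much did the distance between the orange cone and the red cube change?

-0.4

Before: roughly 4.5 units apart; after: 4.1. That's 0.4 units closer together.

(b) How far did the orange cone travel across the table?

1.9

The orange cone was near (7.4, 3.9) before and (6.4, 5.5) after, so it travelled √(1.0² + 1.6²) ≈ 1.9 units.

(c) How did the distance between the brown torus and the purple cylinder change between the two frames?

-2.1

The distance was about 5.7 in the first image and 3.6 in the second, so they moved 2.1 units closer together.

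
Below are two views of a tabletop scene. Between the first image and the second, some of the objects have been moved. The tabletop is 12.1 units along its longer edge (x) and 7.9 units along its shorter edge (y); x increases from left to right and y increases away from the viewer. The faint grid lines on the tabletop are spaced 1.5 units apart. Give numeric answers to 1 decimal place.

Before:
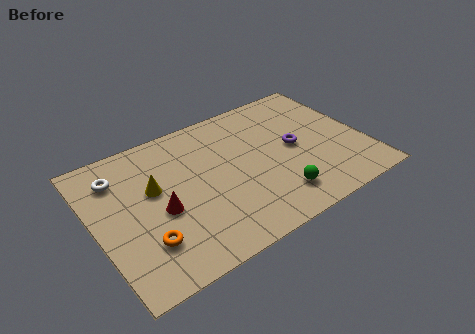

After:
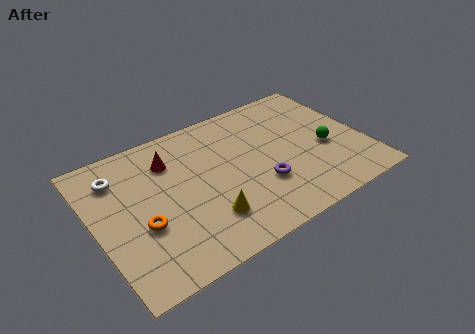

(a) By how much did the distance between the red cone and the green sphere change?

+2.0

The distance was about 5.2 in the first image and 7.2 in the second, so they moved 2.0 units further apart.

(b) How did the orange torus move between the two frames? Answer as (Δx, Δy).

(0.0, 0.9)

The orange torus started near (1.9, 2.1) and ended near (1.9, 3.0).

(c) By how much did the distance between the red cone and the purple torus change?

-1.3

Before: roughly 6.2 units apart; after: 4.9. That's 1.3 units closer together.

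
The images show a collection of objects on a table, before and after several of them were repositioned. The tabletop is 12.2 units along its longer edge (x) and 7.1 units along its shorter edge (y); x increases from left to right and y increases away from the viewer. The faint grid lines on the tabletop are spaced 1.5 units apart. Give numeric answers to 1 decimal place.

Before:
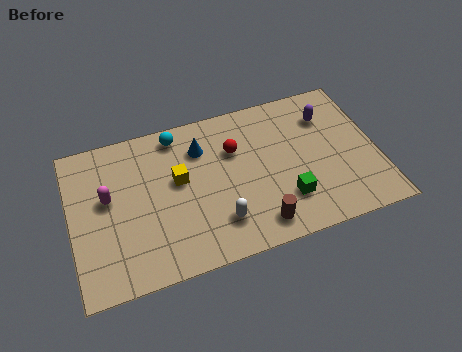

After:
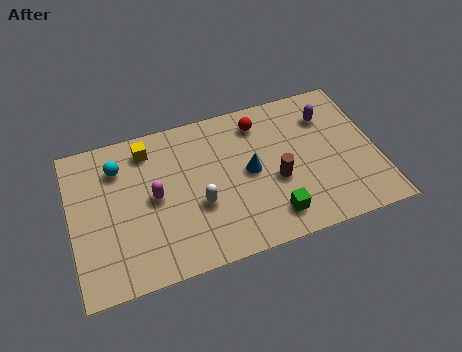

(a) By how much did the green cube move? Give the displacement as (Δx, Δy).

(-0.6, -0.6)

The green cube started near (8.4, 1.9) and ended near (7.8, 1.3).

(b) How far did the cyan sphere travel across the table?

2.5

From (4.4, 6.2) to (2.0, 5.4), the cyan sphere covered √(2.4² + 0.8²) ≈ 2.5 units.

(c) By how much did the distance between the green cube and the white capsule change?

+0.4

They were about 2.7 units apart before and 3.1 after — 0.4 units further apart.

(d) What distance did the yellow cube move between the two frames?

2.1

The yellow cube was near (4.3, 4.1) before and (3.2, 5.9) after, so it travelled √(1.1² + 1.8²) ≈ 2.1 units.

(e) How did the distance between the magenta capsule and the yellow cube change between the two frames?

-0.5

They were about 2.8 units apart before and 2.3 after — 0.5 units closer together.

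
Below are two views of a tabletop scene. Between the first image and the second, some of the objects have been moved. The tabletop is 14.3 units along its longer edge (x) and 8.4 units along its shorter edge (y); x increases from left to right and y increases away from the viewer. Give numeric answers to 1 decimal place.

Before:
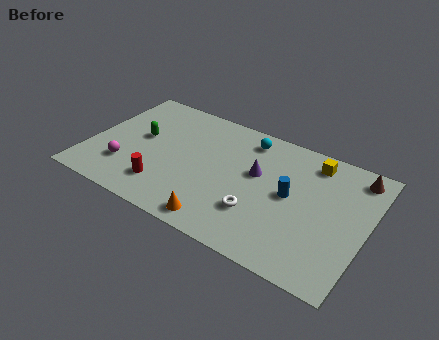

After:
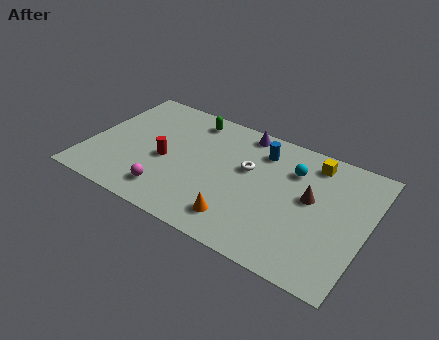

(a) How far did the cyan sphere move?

2.7

The cyan sphere moved from about (7.8, 7.1) to (10.3, 6.1), a distance of √(2.5² + 1.0²) ≈ 2.7.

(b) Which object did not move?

the yellow cube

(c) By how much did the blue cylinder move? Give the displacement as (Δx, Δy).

(-1.8, 2.2)

The blue cylinder started near (10.4, 4.4) and ended near (8.6, 6.6).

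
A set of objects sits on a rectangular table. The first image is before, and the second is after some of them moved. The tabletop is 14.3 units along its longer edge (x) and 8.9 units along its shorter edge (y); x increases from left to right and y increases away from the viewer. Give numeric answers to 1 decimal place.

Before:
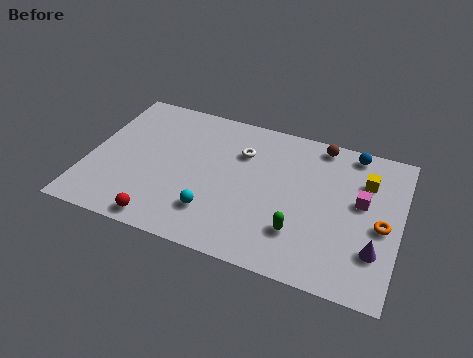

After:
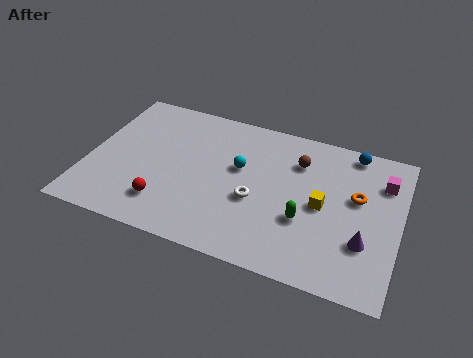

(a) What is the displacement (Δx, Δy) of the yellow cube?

(-1.8, -2.1)

The yellow cube was at about (12.6, 6.4) and moved to about (10.8, 4.3).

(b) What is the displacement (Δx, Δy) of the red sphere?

(0.0, 1.1)

The red sphere was at about (3.8, 0.9) and moved to about (3.8, 2.0).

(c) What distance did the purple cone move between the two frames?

0.6

The purple cone moved from about (13.3, 2.5) to (12.8, 2.8), a distance of √(0.5² + 0.3²) ≈ 0.6.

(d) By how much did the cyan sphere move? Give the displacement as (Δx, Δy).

(0.9, 3.1)

The cyan sphere was at about (6.0, 2.2) and moved to about (6.9, 5.3).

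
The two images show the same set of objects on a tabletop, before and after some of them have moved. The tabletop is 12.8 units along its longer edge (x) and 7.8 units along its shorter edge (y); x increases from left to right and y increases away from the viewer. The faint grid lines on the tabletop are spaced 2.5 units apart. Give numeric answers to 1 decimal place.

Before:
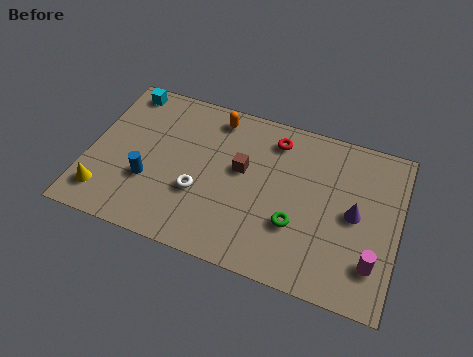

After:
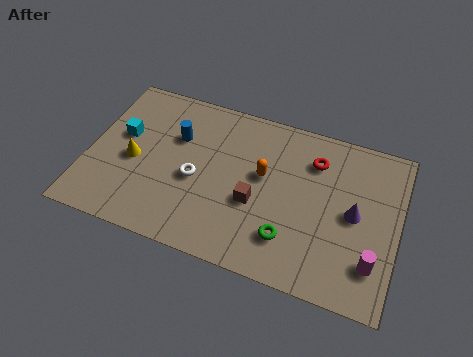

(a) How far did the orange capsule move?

3.1

From (5.0, 6.7) to (7.2, 4.5), the orange capsule covered √(2.2² + 2.2²) ≈ 3.1 units.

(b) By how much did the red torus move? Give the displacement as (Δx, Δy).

(1.7, -0.5)

The red torus was at about (7.5, 6.4) and moved to about (9.2, 5.9).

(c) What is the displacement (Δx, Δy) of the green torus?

(-0.2, -0.7)

The green torus started near (8.7, 2.6) and ended near (8.5, 1.9).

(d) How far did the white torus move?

0.6

From (4.7, 2.8) to (4.5, 3.4), the white torus covered √(0.2² + 0.6²) ≈ 0.6 units.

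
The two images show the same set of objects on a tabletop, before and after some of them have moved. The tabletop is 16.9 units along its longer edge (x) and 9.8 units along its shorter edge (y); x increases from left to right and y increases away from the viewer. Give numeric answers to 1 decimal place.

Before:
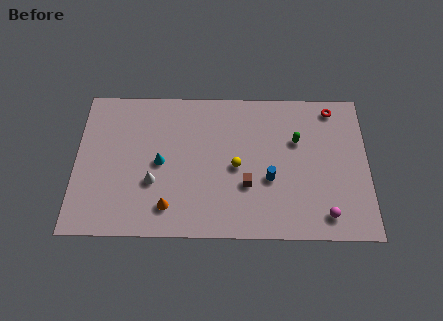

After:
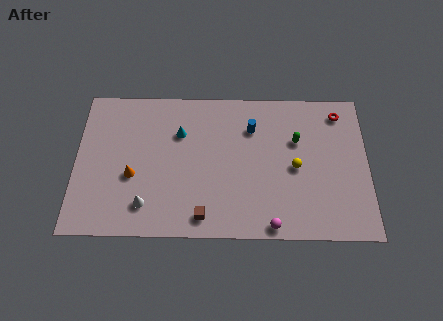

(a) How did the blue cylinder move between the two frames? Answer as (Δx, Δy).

(-1.0, 3.4)

The blue cylinder was at about (11.2, 3.8) and moved to about (10.2, 7.2).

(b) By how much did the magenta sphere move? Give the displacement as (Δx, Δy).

(-3.1, -0.7)

The magenta sphere started near (14.4, 1.5) and ended near (11.3, 0.8).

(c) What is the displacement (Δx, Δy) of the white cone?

(-0.4, -1.5)

From the two frames, the white cone sits at roughly (4.5, 3.5) before and (4.1, 2.0) after.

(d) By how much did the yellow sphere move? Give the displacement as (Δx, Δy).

(3.4, 0.0)

The yellow sphere was at about (9.3, 4.6) and moved to about (12.7, 4.6).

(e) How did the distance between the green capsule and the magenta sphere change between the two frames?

+0.6

They were about 5.2 units apart before and 5.8 after — 0.6 units further apart.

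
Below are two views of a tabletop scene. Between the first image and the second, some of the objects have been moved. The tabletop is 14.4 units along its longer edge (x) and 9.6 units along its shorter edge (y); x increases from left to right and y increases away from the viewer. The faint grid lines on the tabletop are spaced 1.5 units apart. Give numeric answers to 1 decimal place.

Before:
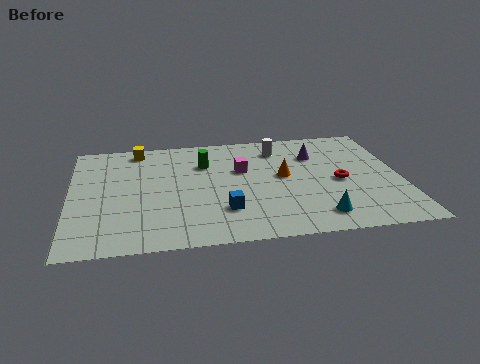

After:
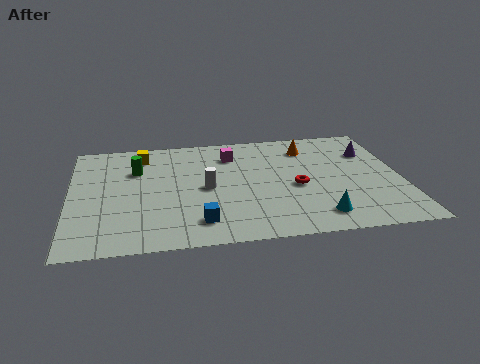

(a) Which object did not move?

the cyan cone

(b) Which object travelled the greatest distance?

the white cylinder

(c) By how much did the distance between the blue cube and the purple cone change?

+3.2

They were about 6.0 units apart before and 9.2 after — 3.2 units further apart.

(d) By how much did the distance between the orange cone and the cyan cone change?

+2.2

They were about 3.8 units apart before and 6.0 after — 2.2 units further apart.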